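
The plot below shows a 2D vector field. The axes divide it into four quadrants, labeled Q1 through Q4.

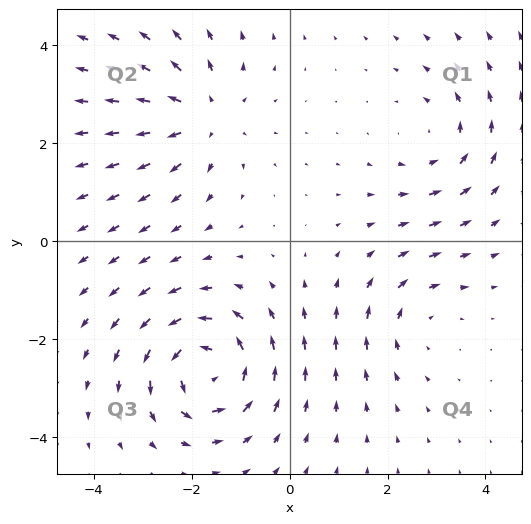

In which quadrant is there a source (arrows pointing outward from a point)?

The source sits at approximately (-1.8, 2.6), which lies in quadrant Q2. The divergence there is about +3, positive as expected for a source.

Q2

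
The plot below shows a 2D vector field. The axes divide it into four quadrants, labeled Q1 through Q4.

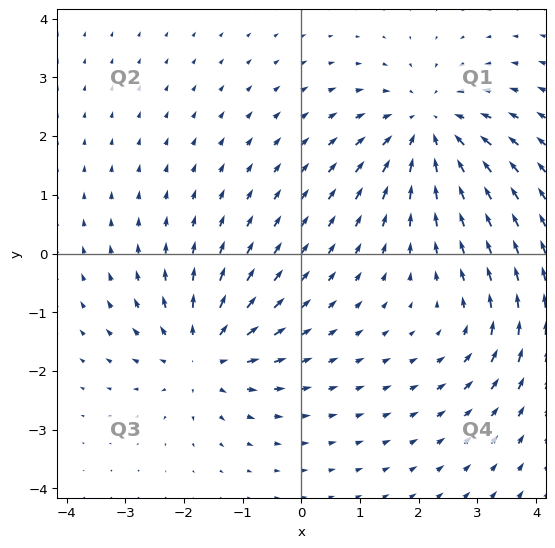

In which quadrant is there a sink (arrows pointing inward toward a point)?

Q1

The sink sits at approximately (2.2, 2.1), which lies in quadrant Q1. The divergence there is about -5, negative as expected for a sink.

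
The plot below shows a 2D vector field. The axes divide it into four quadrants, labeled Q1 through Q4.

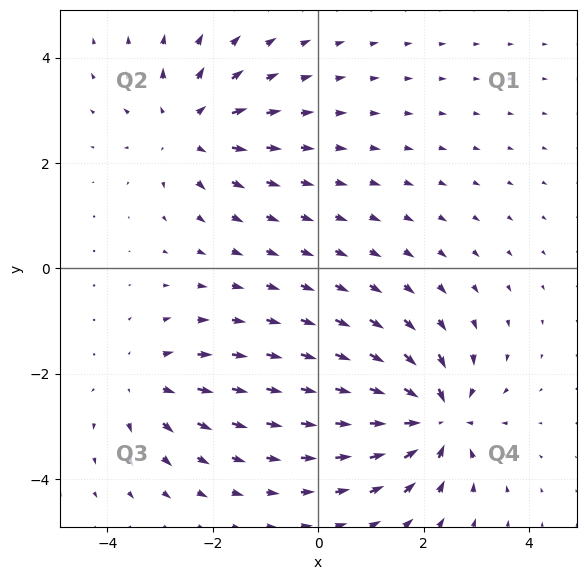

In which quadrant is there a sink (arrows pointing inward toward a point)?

The sink sits at approximately (2.2, -2.9), which lies in quadrant Q4. The divergence there is about -5, negative as expected for a sink.

Q4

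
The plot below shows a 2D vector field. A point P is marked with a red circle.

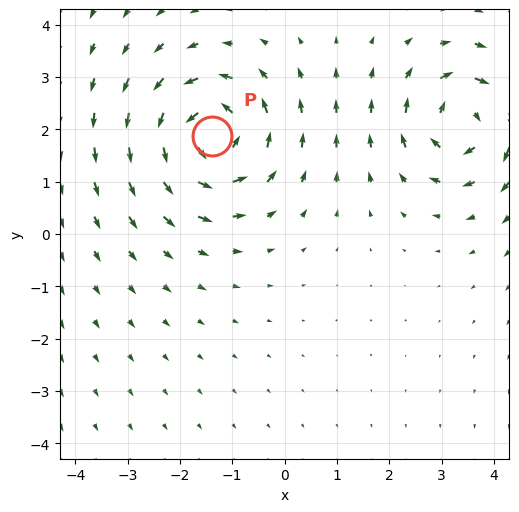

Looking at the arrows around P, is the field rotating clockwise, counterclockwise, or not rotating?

counterclockwise

Near P at (-1.4, 1.9) the arrows circulate counterclockwise. The curl (z-component) there is about +6; positive curl means counterclockwise rotation.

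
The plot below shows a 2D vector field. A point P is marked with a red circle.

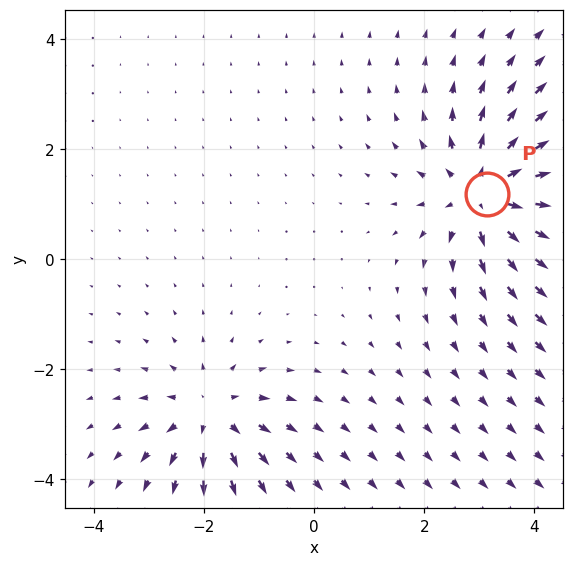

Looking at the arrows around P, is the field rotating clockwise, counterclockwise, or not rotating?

not rotating

Near P at (3.1, 1.2) the arrows show no circulation. The curl there is ≈0.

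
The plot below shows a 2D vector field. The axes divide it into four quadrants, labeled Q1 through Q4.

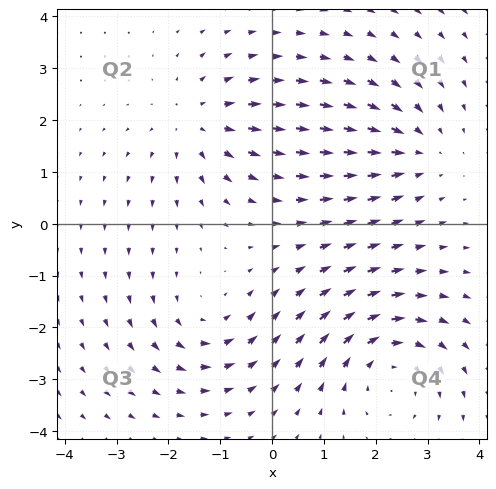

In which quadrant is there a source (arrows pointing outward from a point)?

Q2

The source sits at approximately (-1.4, 1.9), which lies in quadrant Q2. The divergence there is about +4, positive as expected for a source.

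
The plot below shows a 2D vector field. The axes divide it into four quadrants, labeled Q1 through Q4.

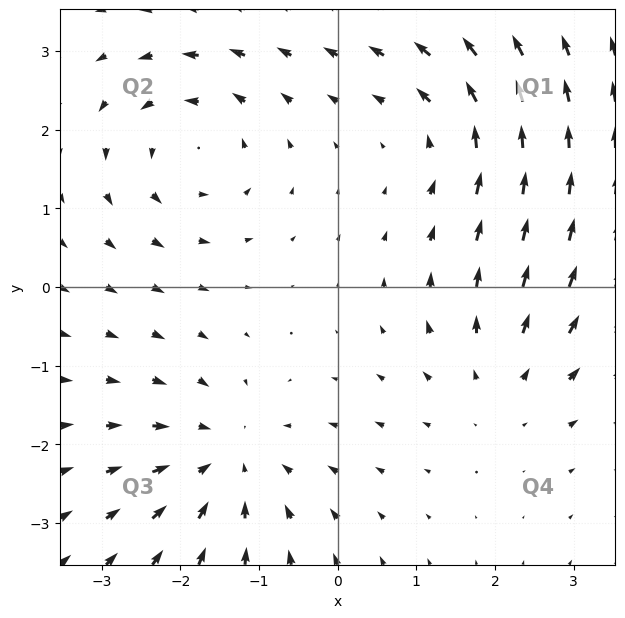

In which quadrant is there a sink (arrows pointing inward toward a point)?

The sink sits at approximately (-1.4, -2.2), which lies in quadrant Q3. The divergence there is about -4, negative as expected for a sink.

Q3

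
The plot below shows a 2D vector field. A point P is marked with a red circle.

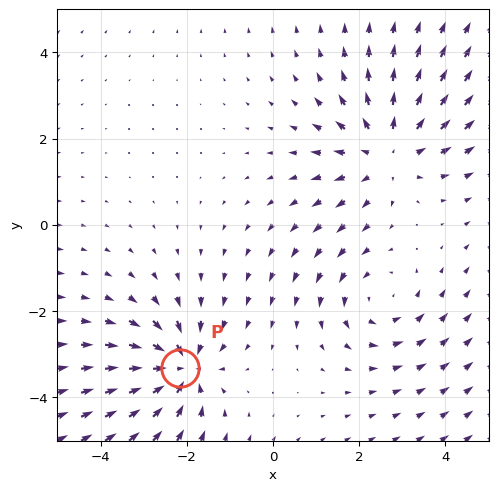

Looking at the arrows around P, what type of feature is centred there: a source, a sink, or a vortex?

At P (-2.1, -3.3) the arrows converge inward. Divergence about -5, curl ≈0 — negative divergence with near-zero curl is a sink.

sink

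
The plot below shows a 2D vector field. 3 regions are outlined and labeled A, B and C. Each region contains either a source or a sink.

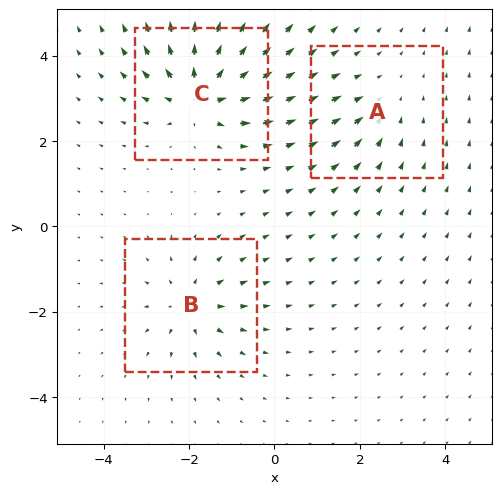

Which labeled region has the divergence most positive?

C

Divergence at each region's feature centre — A: about -2, B: about +4, C: about +6. Region C is most positive.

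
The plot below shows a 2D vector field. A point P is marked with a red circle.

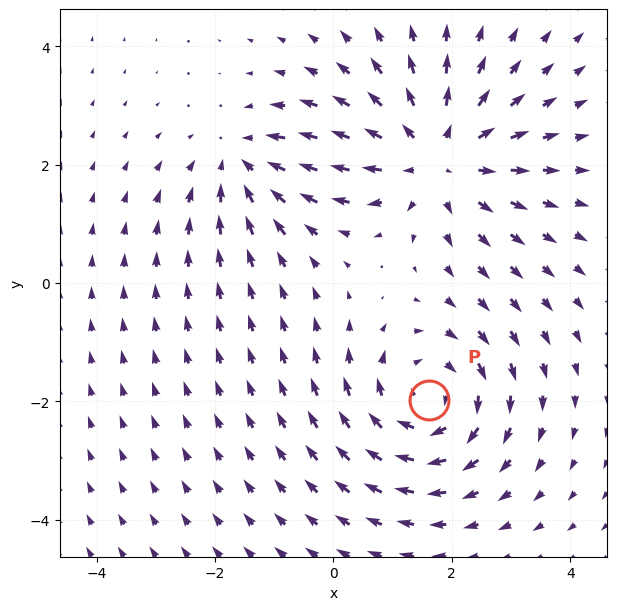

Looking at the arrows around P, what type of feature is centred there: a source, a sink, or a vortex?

vortex

At P (1.6, -2.0) the arrows circulate clockwise. Divergence ≈0, curl about -4 — near-zero divergence with nonzero curl is a vortex.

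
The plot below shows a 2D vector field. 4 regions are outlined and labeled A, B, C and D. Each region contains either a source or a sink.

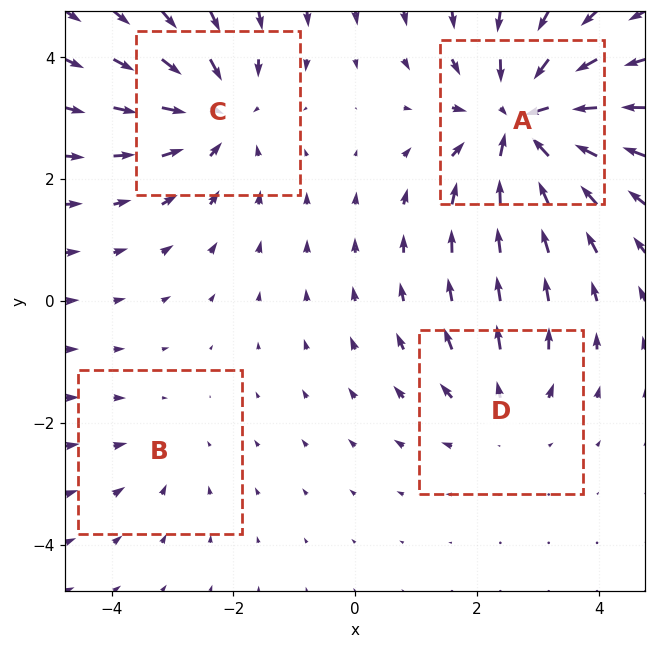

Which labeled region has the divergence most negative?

A

Divergence at each region's feature centre — A: about -7, B: about -2, C: about -5, D: about +3. Region A is most negative.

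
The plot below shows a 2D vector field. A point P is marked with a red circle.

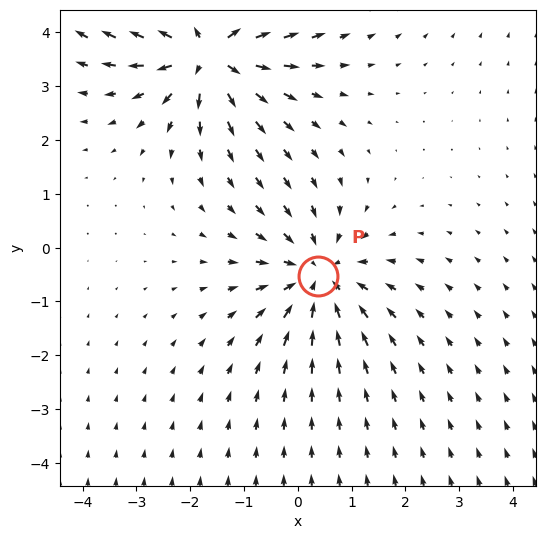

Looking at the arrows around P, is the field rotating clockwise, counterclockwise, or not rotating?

Near P at (0.4, -0.5) the arrows show no circulation. The curl there is ≈0.

not rotating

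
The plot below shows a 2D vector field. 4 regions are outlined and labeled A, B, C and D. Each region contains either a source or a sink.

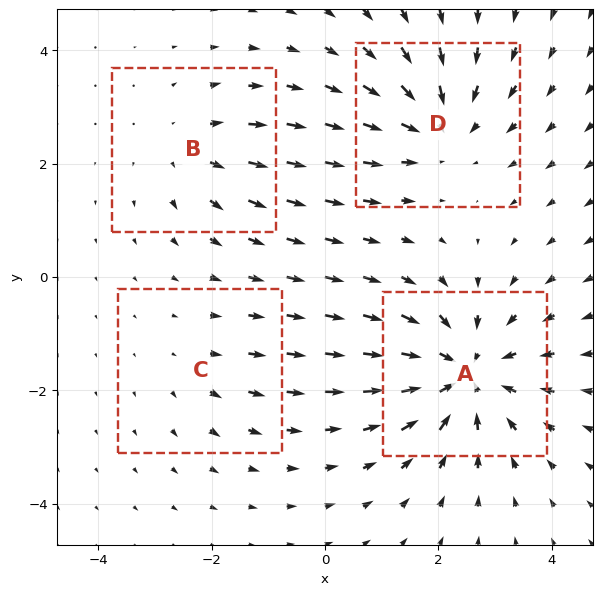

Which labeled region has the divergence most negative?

A

Divergence at each region's feature centre — A: about -6, B: about +3, C: about +2, D: about -5. Region A is most negative.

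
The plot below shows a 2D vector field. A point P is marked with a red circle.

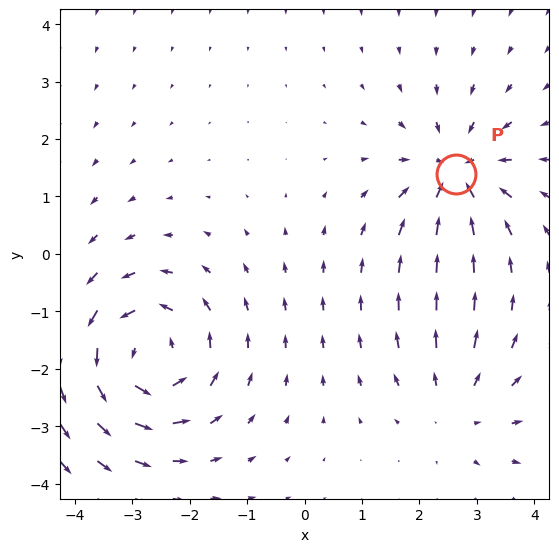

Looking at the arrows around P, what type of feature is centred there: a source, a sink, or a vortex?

At P (2.6, 1.4) the arrows converge inward. Divergence about -4, curl ≈0 — negative divergence with near-zero curl is a sink.

sink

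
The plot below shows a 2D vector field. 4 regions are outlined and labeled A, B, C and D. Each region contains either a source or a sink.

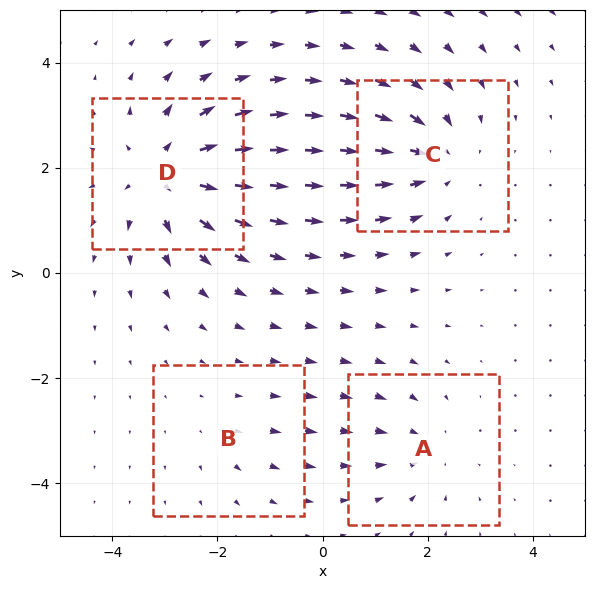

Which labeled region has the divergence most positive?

D

Divergence at each region's feature centre — A: about -3, B: about +2, C: about -4, D: about +6. Region D is most positive.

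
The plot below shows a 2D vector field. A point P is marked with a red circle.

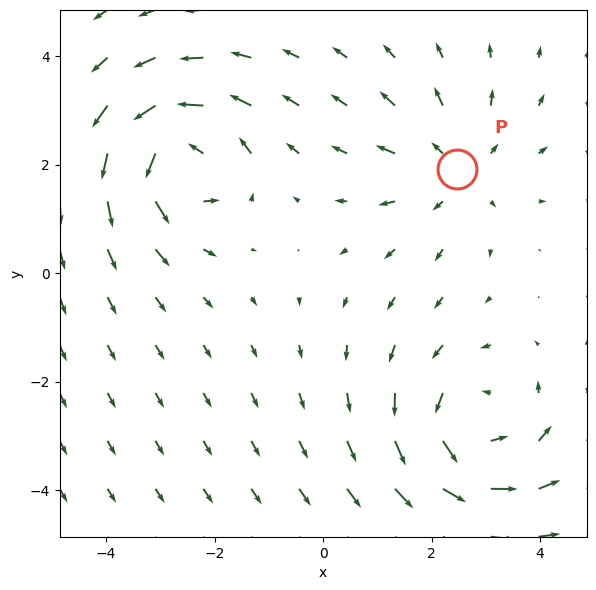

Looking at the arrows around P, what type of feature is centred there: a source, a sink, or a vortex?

source

At P (2.5, 1.9) the arrows spread outward. Divergence about +3, curl ≈0 — positive divergence with near-zero curl is a source.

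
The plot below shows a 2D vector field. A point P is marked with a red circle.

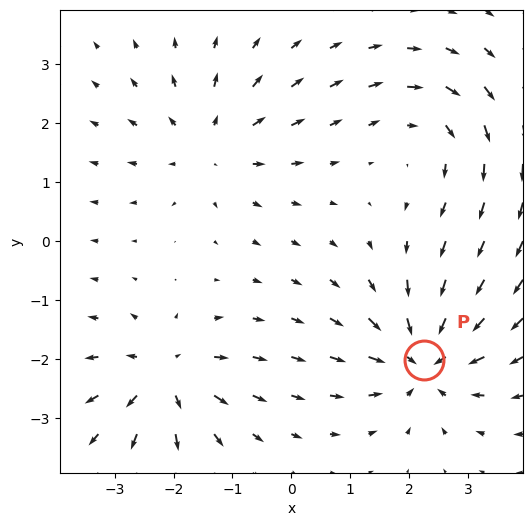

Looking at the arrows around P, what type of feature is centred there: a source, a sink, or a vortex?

At P (2.2, -2.0) the arrows converge inward. Divergence about -5, curl ≈0 — negative divergence with near-zero curl is a sink.

sink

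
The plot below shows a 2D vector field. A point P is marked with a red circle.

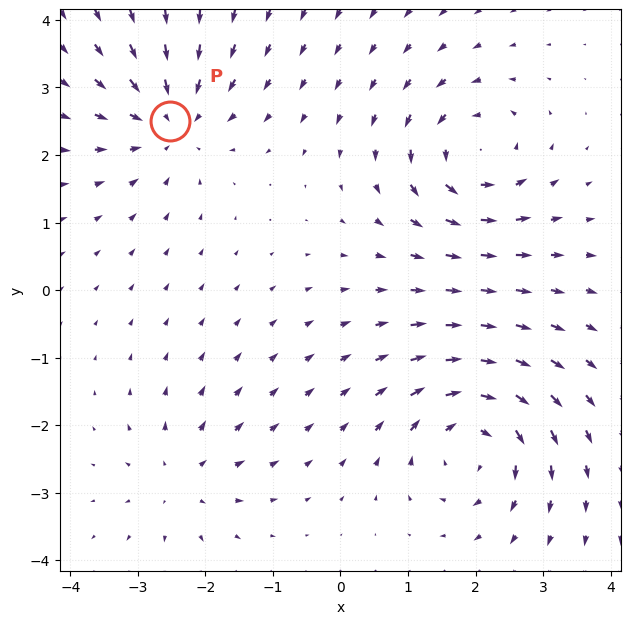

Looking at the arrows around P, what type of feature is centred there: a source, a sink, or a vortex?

sink

At P (-2.5, 2.5) the arrows converge inward. Divergence about -5, curl ≈0 — negative divergence with near-zero curl is a sink.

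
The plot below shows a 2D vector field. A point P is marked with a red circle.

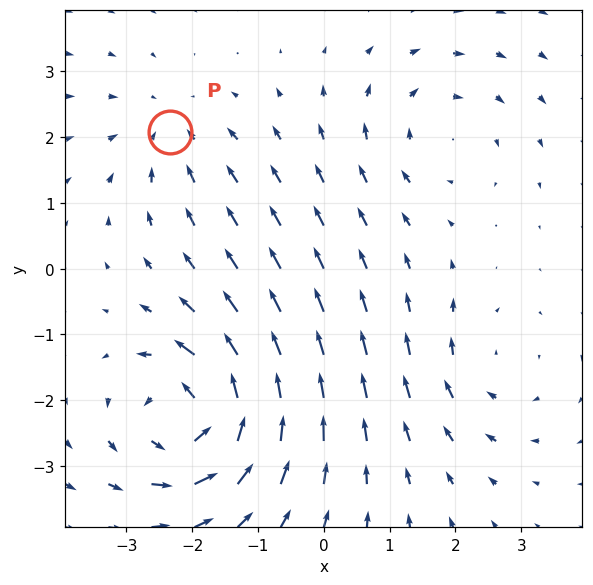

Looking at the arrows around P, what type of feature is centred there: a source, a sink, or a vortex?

sink

At P (-2.3, 2.1) the arrows converge inward. Divergence about -3, curl ≈0 — negative divergence with near-zero curl is a sink.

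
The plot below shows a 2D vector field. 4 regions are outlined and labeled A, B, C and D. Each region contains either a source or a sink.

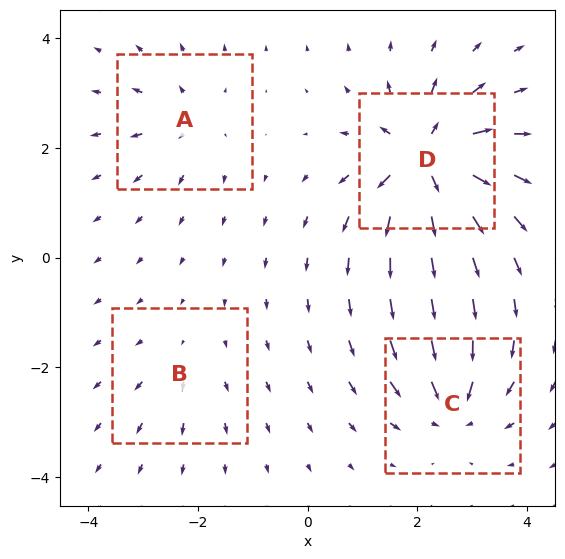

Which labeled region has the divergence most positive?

Divergence at each region's feature centre — A: about +4, B: about +2, C: about -6, D: about +9. Region D is most positive.

D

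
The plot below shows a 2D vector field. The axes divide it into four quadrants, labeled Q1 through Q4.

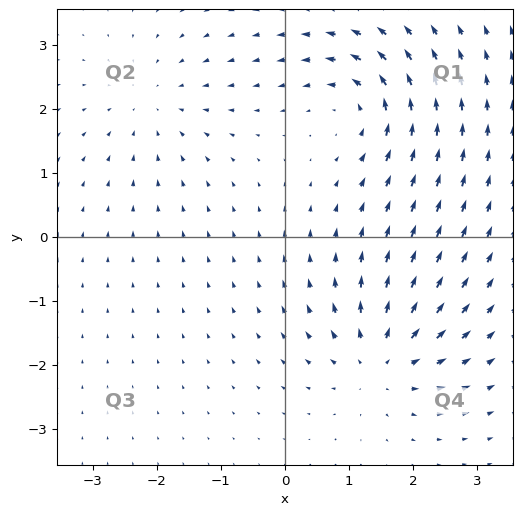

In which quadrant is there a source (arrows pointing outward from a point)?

The source sits at approximately (1.5, -1.9), which lies in quadrant Q4. The divergence there is about +5, positive as expected for a source.

Q4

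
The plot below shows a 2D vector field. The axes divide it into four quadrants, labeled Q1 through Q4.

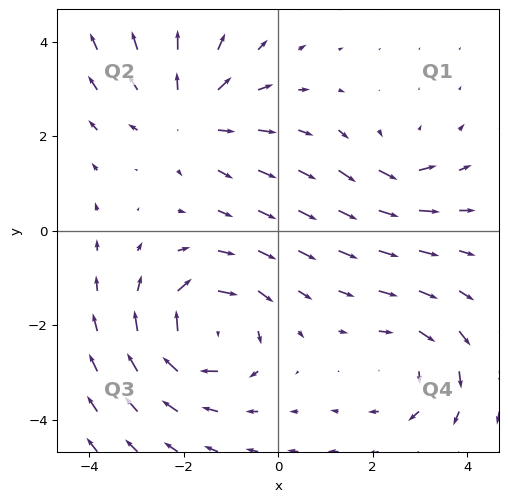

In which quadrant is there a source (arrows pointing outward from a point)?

Q2

The source sits at approximately (-1.9, 2.4), which lies in quadrant Q2. The divergence there is about +3, positive as expected for a source.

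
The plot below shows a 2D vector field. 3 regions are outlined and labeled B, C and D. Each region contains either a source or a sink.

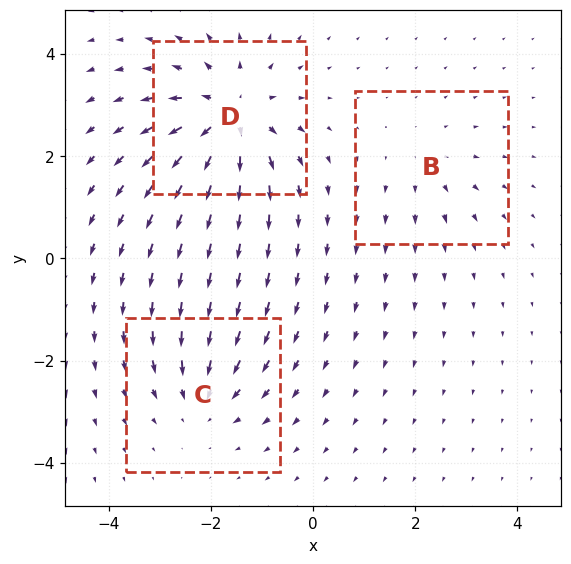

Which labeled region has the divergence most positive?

Divergence at each region's feature centre — B: about +2, C: about -3, D: about +5. Region D is most positive.

D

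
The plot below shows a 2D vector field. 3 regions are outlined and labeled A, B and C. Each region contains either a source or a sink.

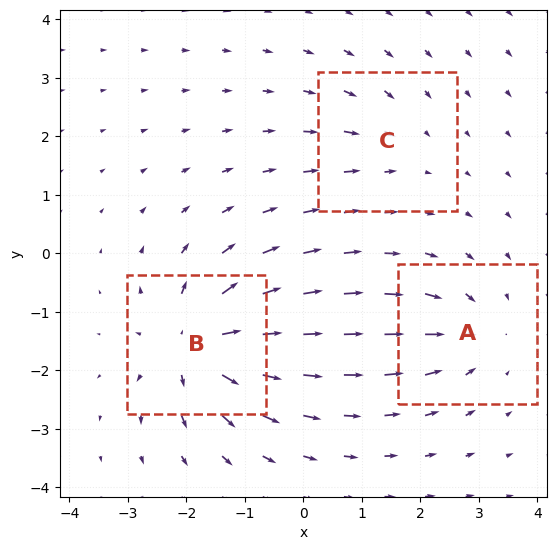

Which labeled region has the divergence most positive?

Divergence at each region's feature centre — A: about -4, B: about +7, C: about -2. Region B is most positive.

B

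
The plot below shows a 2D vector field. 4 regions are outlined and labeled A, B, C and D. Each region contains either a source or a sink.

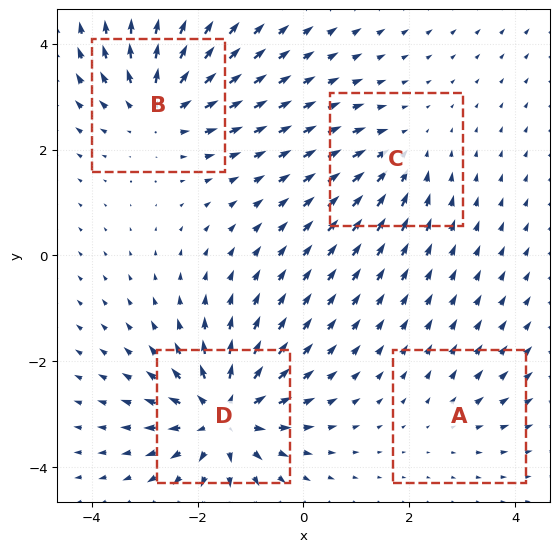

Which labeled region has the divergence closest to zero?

Divergence at each region's feature centre — A: about +2, B: about +5, C: about -3, D: about +7. Region A is closest to zero.

A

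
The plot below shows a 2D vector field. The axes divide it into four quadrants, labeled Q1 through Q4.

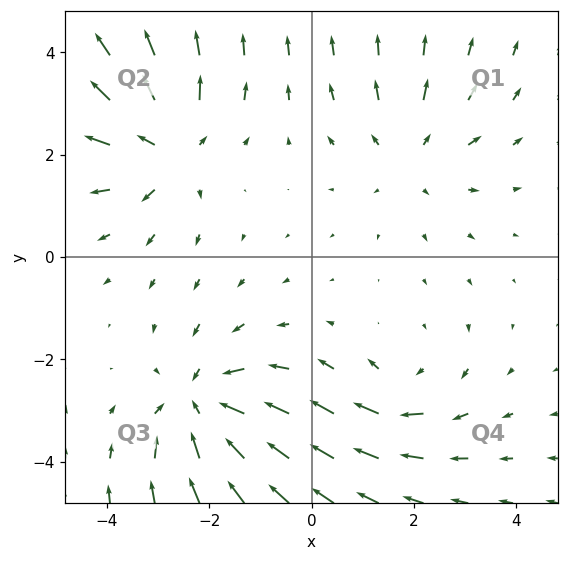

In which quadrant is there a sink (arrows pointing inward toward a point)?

Q3

The sink sits at approximately (-2.1, -2.9), which lies in quadrant Q3. The divergence there is about -4, negative as expected for a sink.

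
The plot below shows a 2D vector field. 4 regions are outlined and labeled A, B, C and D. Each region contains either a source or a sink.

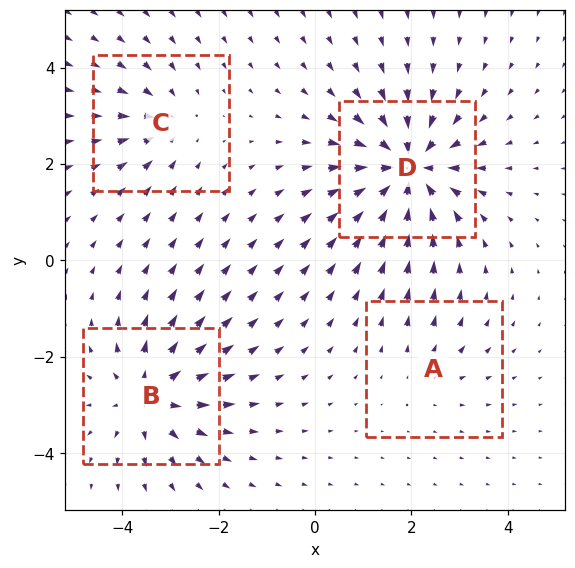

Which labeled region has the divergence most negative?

D

Divergence at each region's feature centre — A: about +2, B: about +5, C: about -3, D: about -8. Region D is most negative.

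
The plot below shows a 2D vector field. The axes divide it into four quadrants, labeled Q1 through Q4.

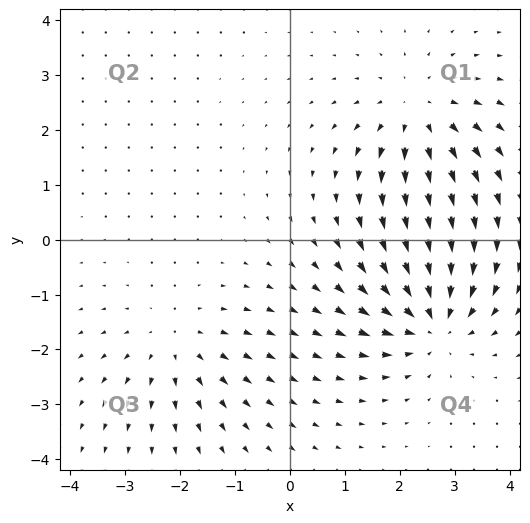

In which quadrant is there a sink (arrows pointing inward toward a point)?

The sink sits at approximately (2.6, -1.5), which lies in quadrant Q4. The divergence there is about -5, negative as expected for a sink.

Q4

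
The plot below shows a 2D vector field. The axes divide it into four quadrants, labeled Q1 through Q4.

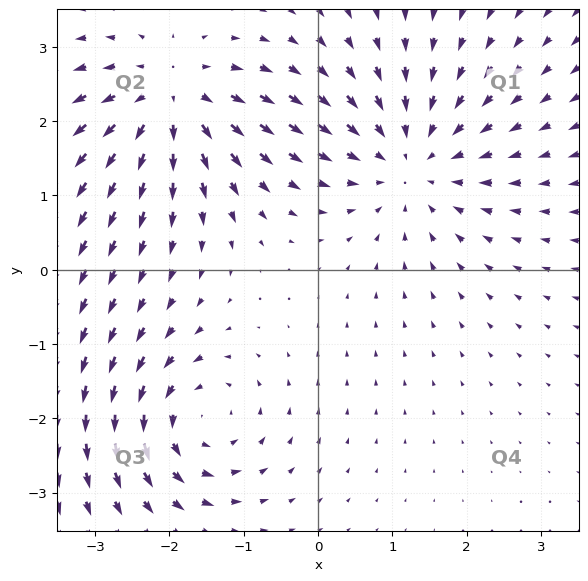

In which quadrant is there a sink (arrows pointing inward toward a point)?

Q1

The sink sits at approximately (1.2, 1.5), which lies in quadrant Q1. The divergence there is about -4, negative as expected for a sink.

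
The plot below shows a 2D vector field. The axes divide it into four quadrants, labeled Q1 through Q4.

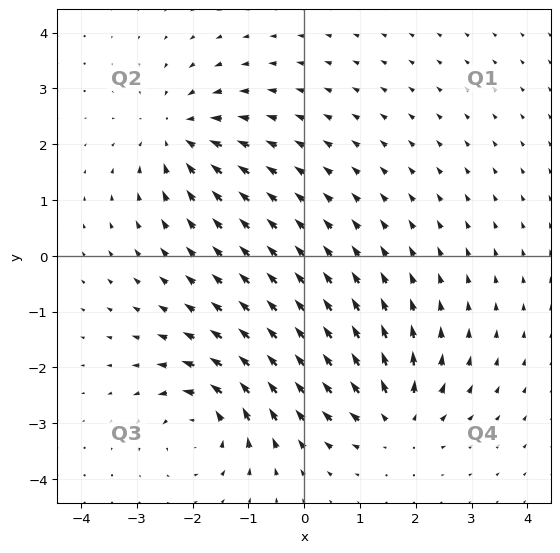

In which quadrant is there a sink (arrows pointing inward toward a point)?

The sink sits at approximately (-2.2, 2.2), which lies in quadrant Q2. The divergence there is about -5, negative as expected for a sink.

Q2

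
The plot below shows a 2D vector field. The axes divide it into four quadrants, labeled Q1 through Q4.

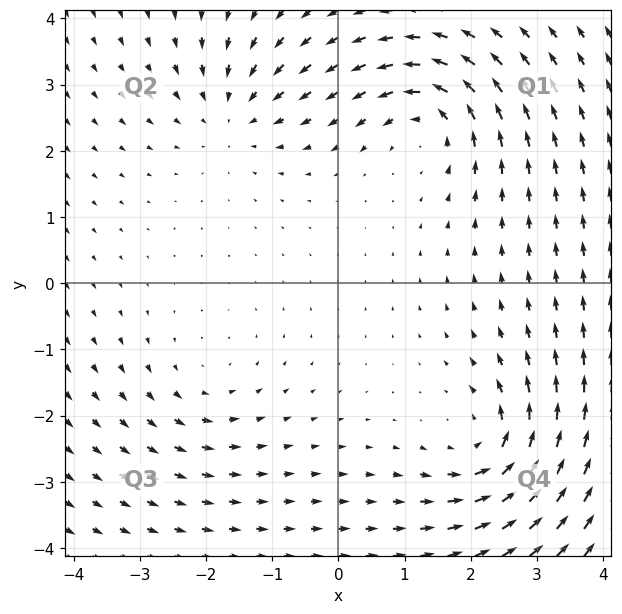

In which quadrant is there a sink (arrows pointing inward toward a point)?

The sink sits at approximately (-1.6, 2.6), which lies in quadrant Q2. The divergence there is about -3, negative as expected for a sink.

Q2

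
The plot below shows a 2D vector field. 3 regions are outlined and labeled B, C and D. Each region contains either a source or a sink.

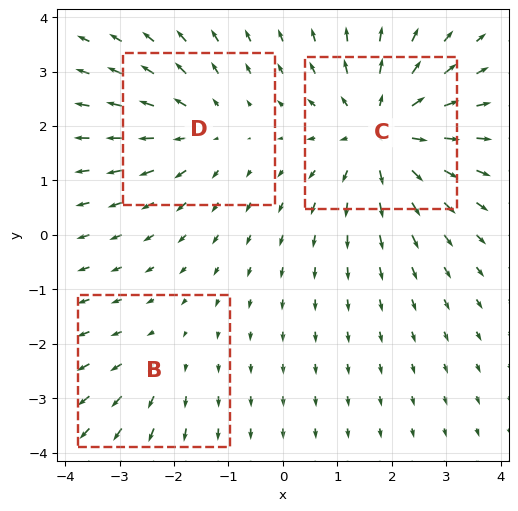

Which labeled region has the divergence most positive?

Divergence at each region's feature centre — B: about +2, C: about +4, D: about +3. Region C is most positive.

C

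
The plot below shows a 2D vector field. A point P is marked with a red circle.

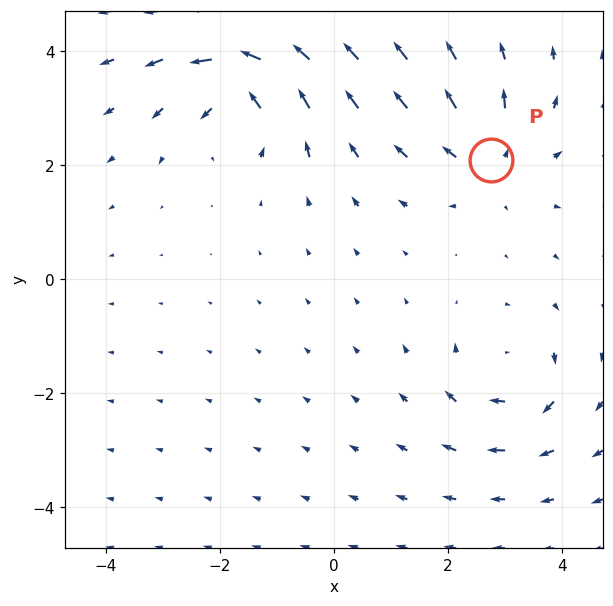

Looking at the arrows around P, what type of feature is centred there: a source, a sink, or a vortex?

source

At P (2.7, 2.1) the arrows spread outward. Divergence about +3, curl ≈0 — positive divergence with near-zero curl is a source.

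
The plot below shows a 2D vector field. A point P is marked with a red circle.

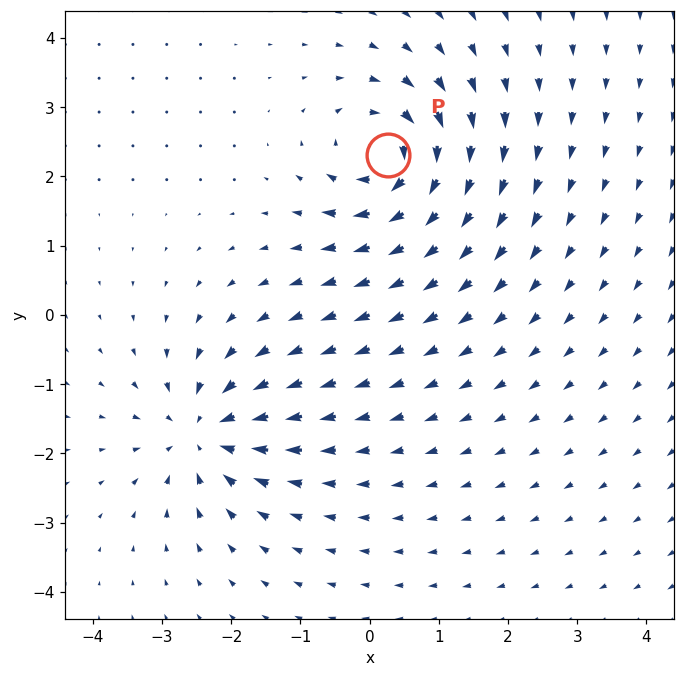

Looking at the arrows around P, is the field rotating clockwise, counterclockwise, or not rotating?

Near P at (0.3, 2.3) the arrows circulate clockwise. The curl (z-component) there is about -7; negative curl means clockwise rotation.

clockwise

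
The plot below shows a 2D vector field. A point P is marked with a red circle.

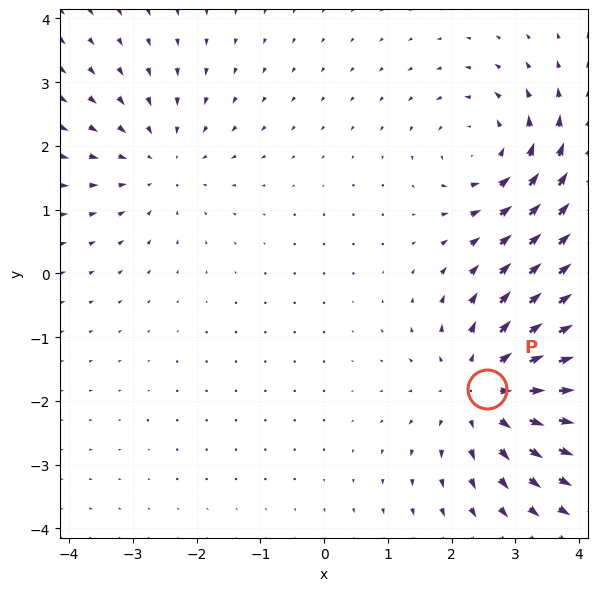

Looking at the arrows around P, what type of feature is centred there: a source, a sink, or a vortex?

At P (2.6, -1.8) the arrows spread outward. Divergence about +5, curl ≈0 — positive divergence with near-zero curl is a source.

source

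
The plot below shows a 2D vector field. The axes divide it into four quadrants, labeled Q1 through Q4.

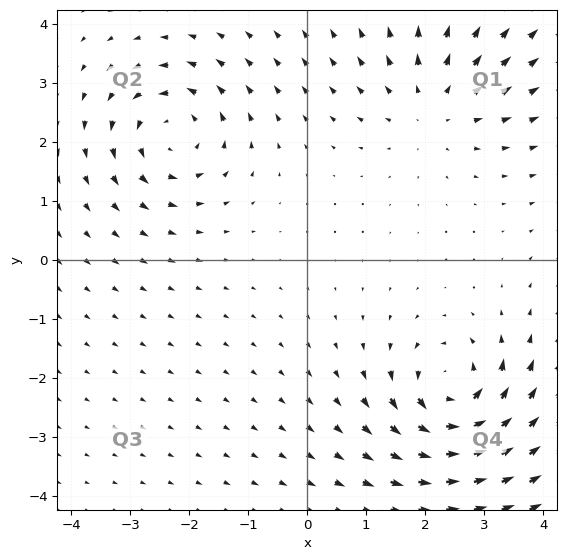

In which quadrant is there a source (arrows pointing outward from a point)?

Q1

The source sits at approximately (2.2, 2.6), which lies in quadrant Q1. The divergence there is about +3, positive as expected for a source.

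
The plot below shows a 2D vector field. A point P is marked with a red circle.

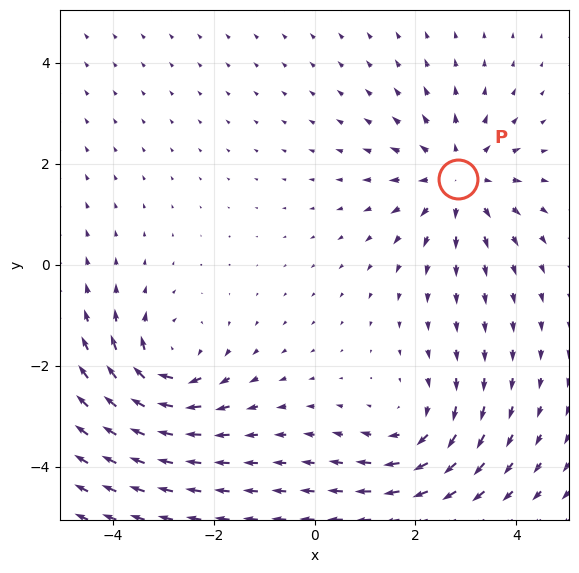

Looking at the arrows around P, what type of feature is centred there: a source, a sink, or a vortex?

source

At P (2.9, 1.7) the arrows spread outward. Divergence about +4, curl ≈0 — positive divergence with near-zero curl is a source.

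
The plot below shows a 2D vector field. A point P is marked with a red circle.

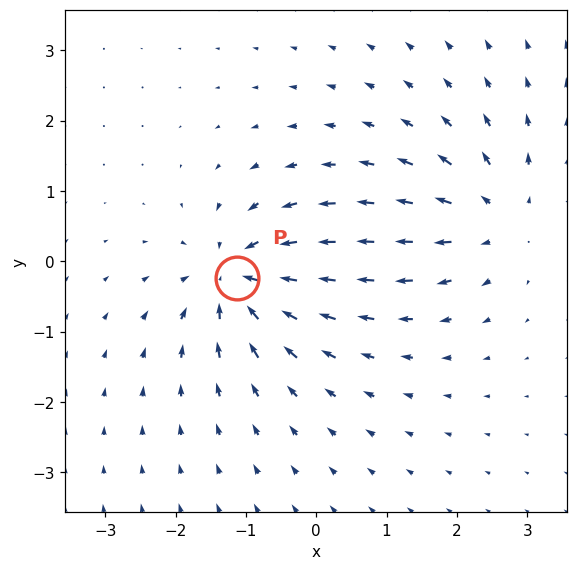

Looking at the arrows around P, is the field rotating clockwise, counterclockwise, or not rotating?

not rotating

Near P at (-1.1, -0.2) the arrows show no circulation. The curl there is ≈0.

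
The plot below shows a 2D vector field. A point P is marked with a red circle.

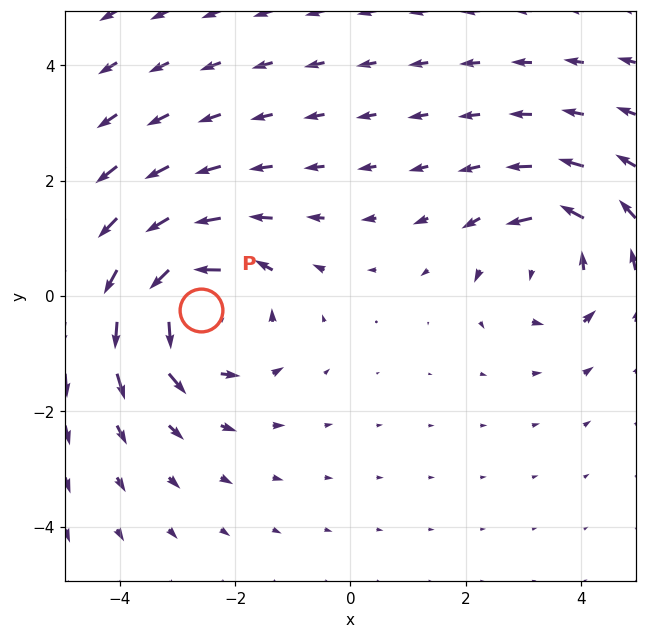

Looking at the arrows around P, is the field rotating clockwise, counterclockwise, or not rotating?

counterclockwise

Near P at (-2.6, -0.2) the arrows circulate counterclockwise. The curl (z-component) there is about +4; positive curl means counterclockwise rotation.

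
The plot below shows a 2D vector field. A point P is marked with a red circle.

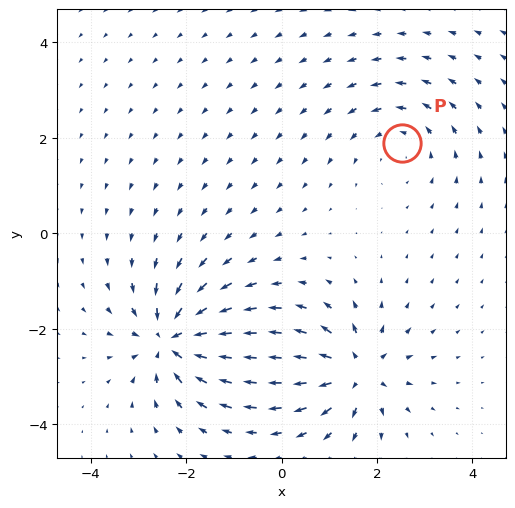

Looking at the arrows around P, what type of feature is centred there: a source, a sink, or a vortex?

At P (2.5, 1.9) the arrows circulate counterclockwise. Divergence ≈0, curl about +3 — near-zero divergence with nonzero curl is a vortex.

vortex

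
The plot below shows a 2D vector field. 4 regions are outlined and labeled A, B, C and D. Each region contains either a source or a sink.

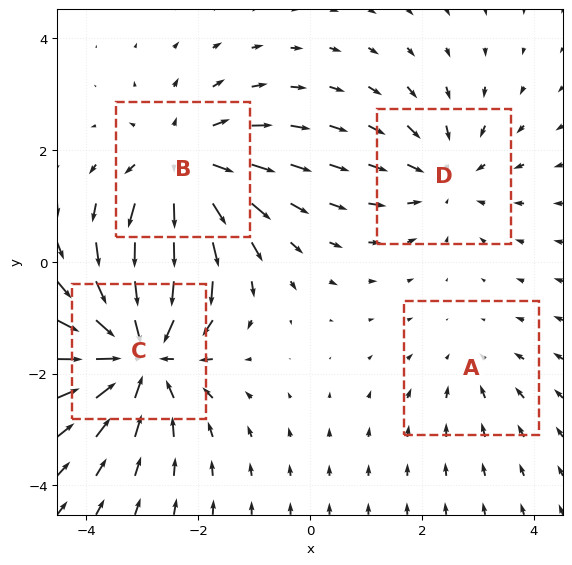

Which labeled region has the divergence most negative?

Divergence at each region's feature centre — A: about -2, B: about +5, C: about -6, D: about -3. Region C is most negative.

C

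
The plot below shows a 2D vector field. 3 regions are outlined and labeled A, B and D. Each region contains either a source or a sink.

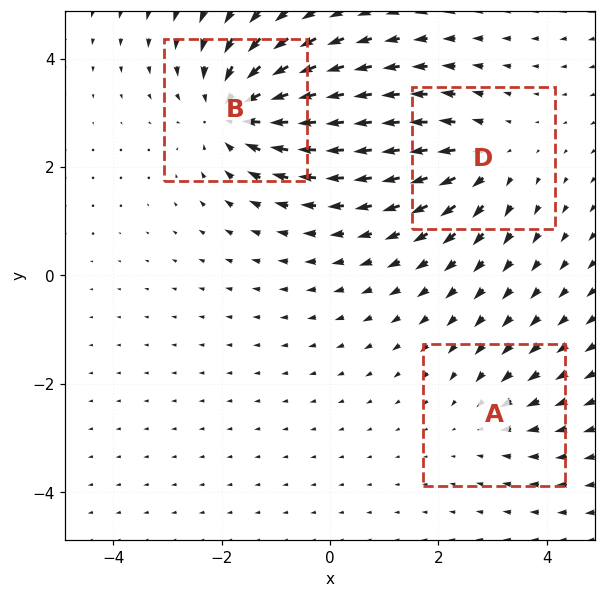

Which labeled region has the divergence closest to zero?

A

Divergence at each region's feature centre — A: about -2, B: about -4, D: about +3. Region A is closest to zero.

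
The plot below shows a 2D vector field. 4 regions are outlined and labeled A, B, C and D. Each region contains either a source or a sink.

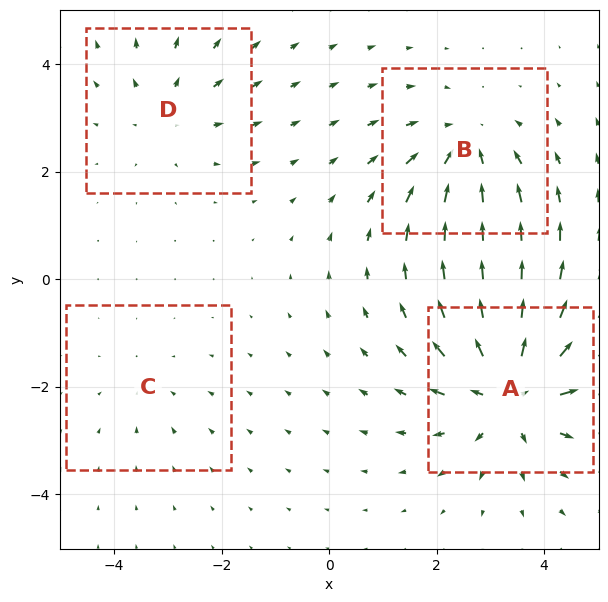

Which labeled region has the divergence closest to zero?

Divergence at each region's feature centre — A: about +7, B: about -4, C: about -2, D: about +3. Region C is closest to zero.

C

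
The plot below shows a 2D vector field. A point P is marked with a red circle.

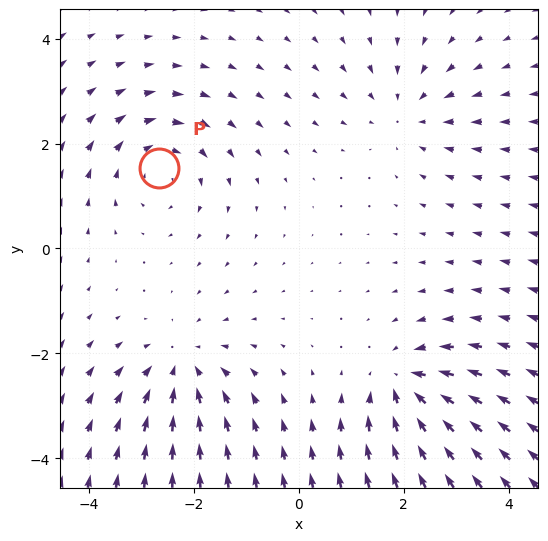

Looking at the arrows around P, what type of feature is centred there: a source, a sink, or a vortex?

At P (-2.7, 1.5) the arrows circulate clockwise. Divergence ≈0, curl about -4 — near-zero divergence with nonzero curl is a vortex.

vortex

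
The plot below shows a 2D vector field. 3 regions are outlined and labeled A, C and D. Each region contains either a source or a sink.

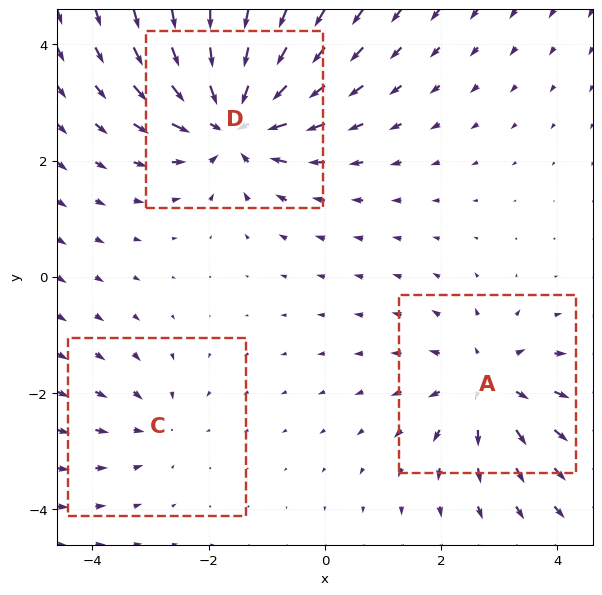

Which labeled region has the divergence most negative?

Divergence at each region's feature centre — A: about +4, C: about -2, D: about -6. Region D is most negative.

D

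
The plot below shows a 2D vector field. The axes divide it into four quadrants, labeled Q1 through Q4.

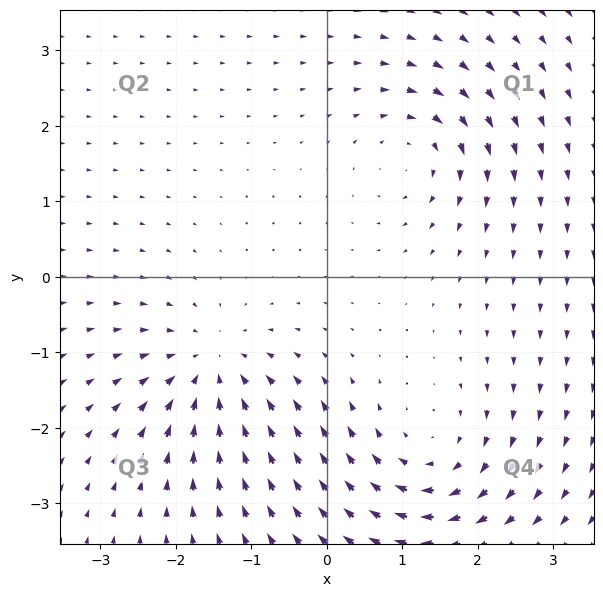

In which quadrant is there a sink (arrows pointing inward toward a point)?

Q3

The sink sits at approximately (-1.5, -1.2), which lies in quadrant Q3. The divergence there is about -4, negative as expected for a sink.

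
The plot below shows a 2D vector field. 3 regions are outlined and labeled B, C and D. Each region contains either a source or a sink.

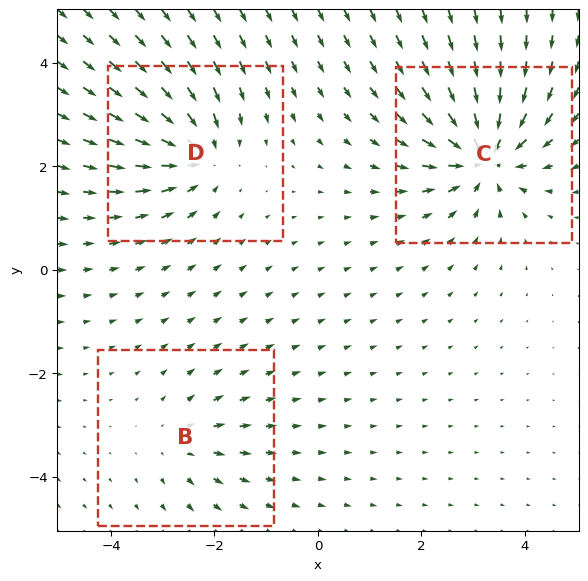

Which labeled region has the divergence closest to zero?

Divergence at each region's feature centre — B: about +2, C: about -6, D: about -4. Region B is closest to zero.

B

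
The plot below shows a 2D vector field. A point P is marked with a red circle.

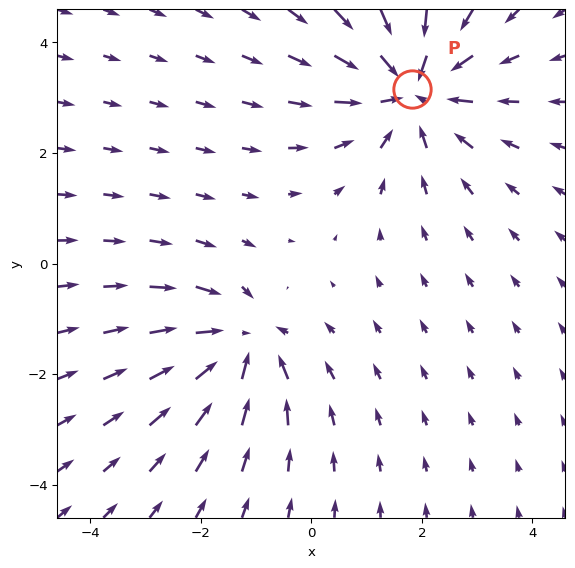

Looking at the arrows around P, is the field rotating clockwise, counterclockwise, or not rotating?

Near P at (1.8, 3.2) the arrows show no circulation. The curl there is ≈0.

not rotating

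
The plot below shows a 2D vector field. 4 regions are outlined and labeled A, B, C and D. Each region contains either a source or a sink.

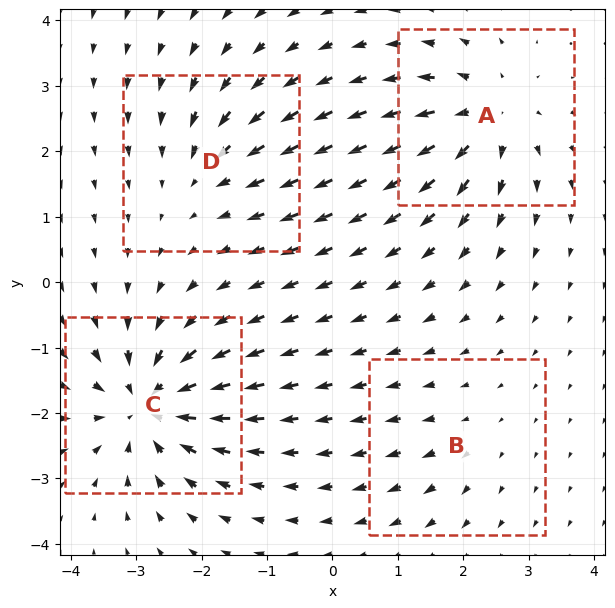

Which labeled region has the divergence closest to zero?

Divergence at each region's feature centre — A: about +5, B: about +2, C: about -7, D: about -3. Region B is closest to zero.

B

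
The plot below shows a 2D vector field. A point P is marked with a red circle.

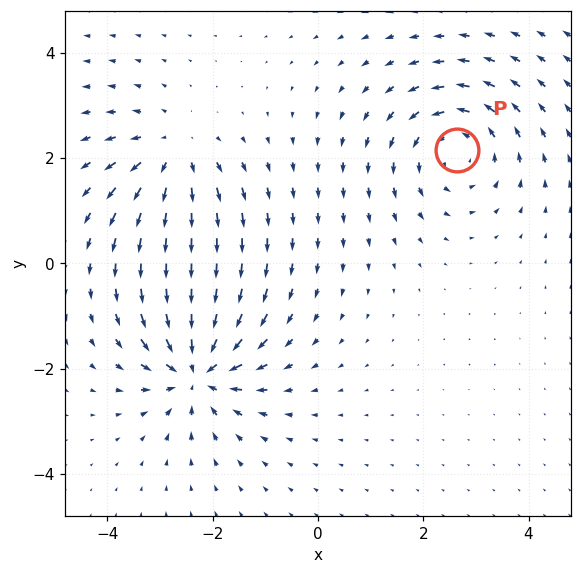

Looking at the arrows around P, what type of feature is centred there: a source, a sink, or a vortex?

vortex

At P (2.6, 2.2) the arrows circulate counterclockwise. Divergence ≈0, curl about +3 — near-zero divergence with nonzero curl is a vortex.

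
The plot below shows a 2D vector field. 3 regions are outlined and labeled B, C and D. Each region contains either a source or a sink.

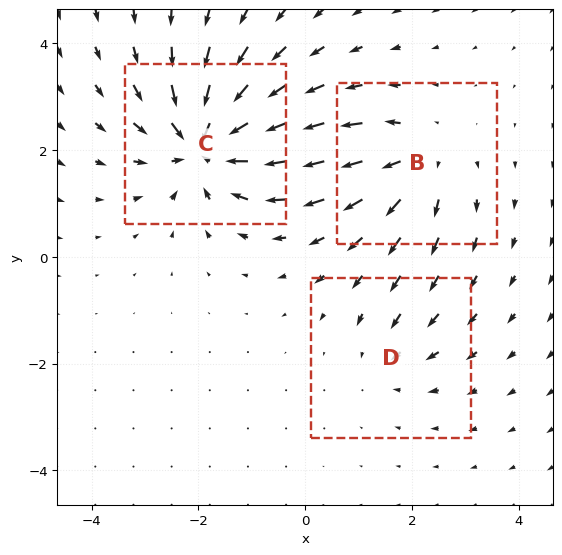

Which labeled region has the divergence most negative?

C

Divergence at each region's feature centre — B: about +3, C: about -6, D: about -2. Region C is most negative.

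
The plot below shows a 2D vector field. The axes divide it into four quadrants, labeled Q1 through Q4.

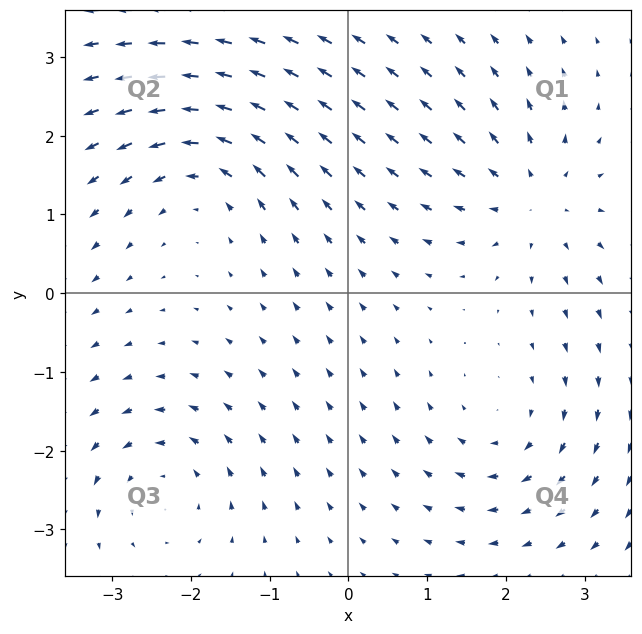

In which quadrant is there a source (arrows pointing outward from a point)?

The source sits at approximately (2.3, 1.2), which lies in quadrant Q1. The divergence there is about +5, positive as expected for a source.

Q1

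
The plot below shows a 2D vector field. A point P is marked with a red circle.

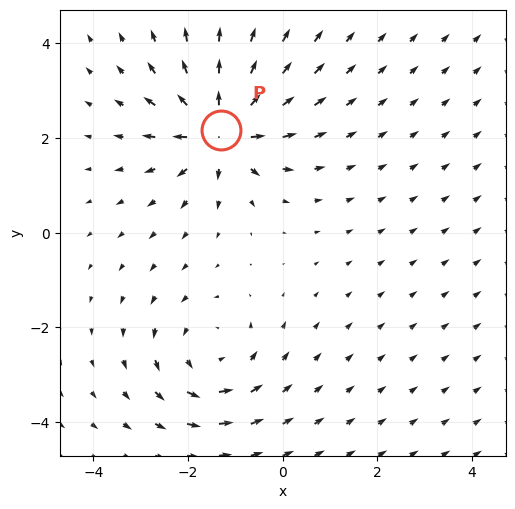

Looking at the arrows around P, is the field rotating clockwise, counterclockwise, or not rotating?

Near P at (-1.3, 2.2) the arrows show no circulation. The curl there is ≈0.

not rotating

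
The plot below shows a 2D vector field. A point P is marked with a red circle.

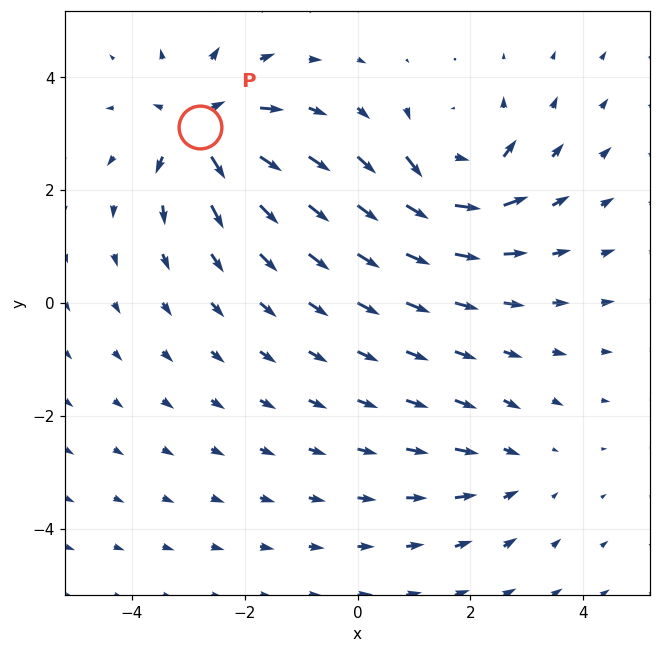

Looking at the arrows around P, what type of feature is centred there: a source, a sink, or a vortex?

At P (-2.8, 3.1) the arrows spread outward. Divergence about +6, curl ≈0 — positive divergence with near-zero curl is a source.

source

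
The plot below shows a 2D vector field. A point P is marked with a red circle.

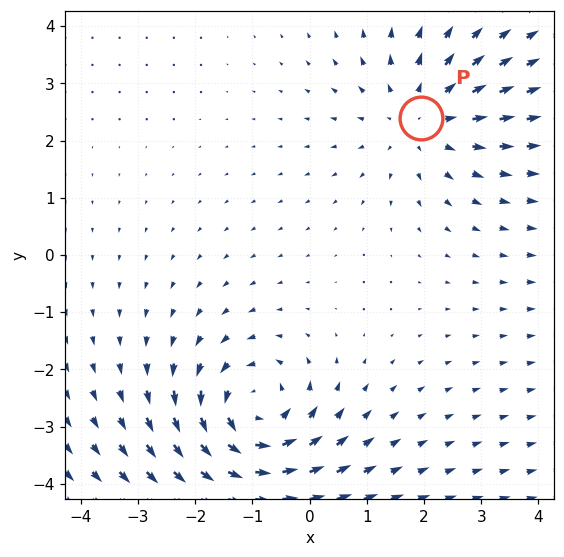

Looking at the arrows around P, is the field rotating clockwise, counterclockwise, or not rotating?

Near P at (2.0, 2.4) the arrows show no circulation. The curl there is ≈0.

not rotating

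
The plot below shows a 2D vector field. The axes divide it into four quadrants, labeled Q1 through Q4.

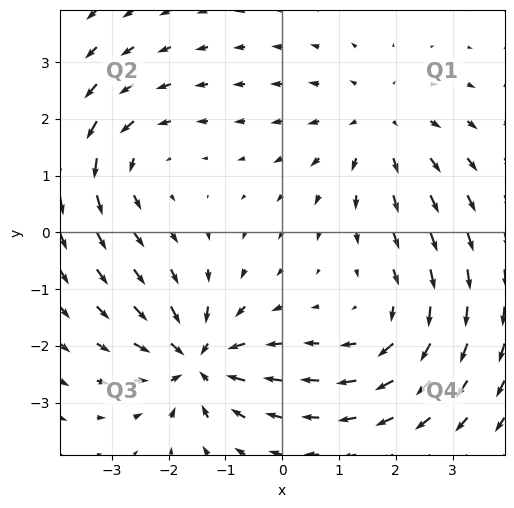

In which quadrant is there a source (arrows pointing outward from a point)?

The source sits at approximately (1.7, 1.9), which lies in quadrant Q1. The divergence there is about +3, positive as expected for a source.

Q1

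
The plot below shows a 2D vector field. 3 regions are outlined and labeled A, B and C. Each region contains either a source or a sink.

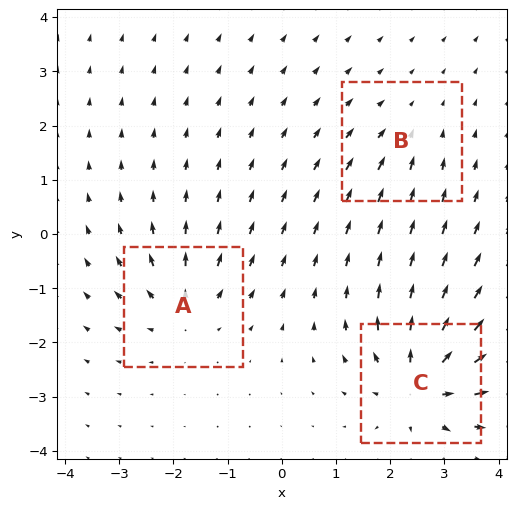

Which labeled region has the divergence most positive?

Divergence at each region's feature centre — A: about +4, B: about -2, C: about +6. Region C is most positive.

C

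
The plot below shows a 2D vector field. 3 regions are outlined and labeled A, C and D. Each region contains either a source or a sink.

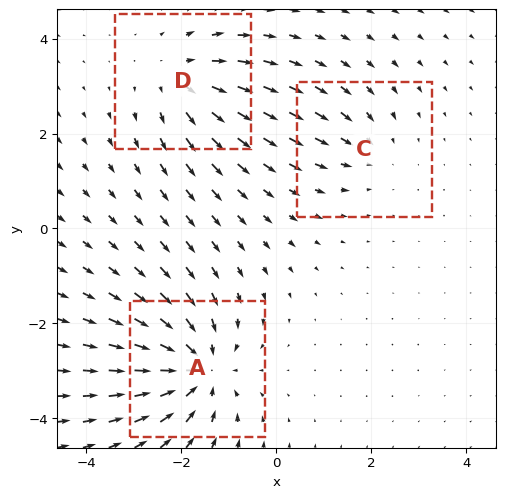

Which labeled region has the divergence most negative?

A

Divergence at each region's feature centre — A: about -5, C: about -2, D: about +3. Region A is most negative.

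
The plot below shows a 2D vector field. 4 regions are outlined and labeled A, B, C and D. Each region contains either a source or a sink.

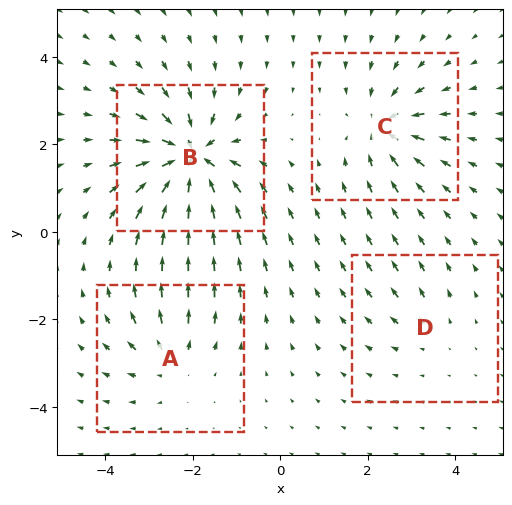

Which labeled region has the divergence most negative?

Divergence at each region's feature centre — A: about +4, B: about -9, C: about -6, D: about +2. Region B is most negative.

B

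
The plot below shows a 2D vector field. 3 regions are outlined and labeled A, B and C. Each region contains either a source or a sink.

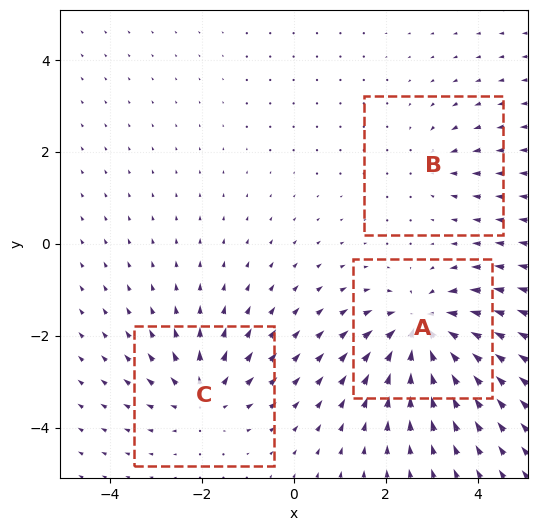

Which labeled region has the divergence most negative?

A

Divergence at each region's feature centre — A: about -5, B: about -2, C: about +3. Region A is most negative.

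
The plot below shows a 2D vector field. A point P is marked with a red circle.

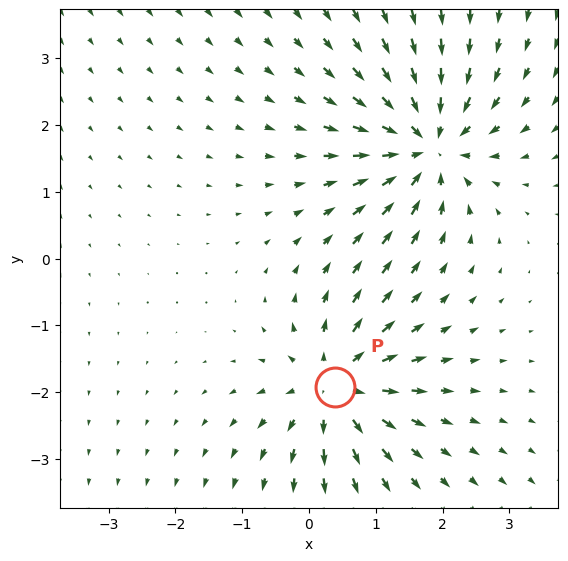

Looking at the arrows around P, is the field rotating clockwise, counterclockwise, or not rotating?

Near P at (0.4, -1.9) the arrows show no circulation. The curl there is ≈0.

not rotating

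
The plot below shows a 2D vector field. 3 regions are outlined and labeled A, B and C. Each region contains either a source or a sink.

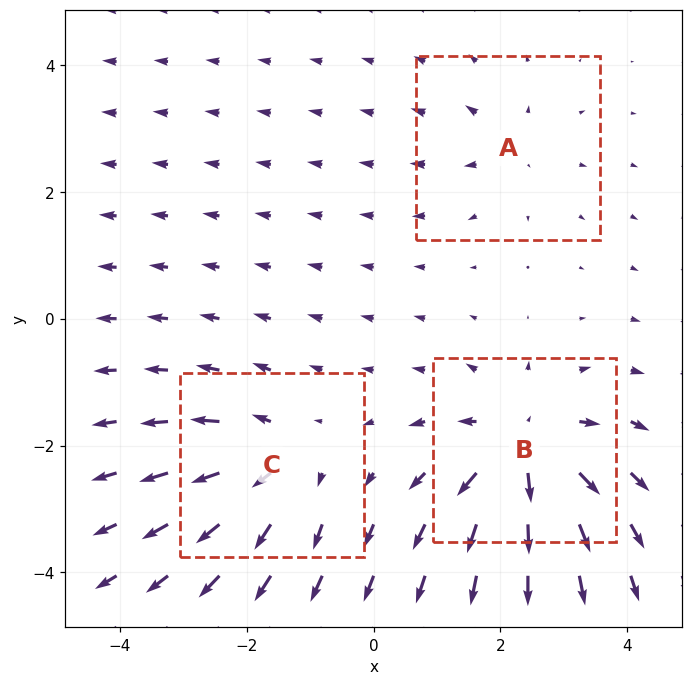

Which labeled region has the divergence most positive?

B

Divergence at each region's feature centre — A: about +2, B: about +6, C: about +4. Region B is most positive.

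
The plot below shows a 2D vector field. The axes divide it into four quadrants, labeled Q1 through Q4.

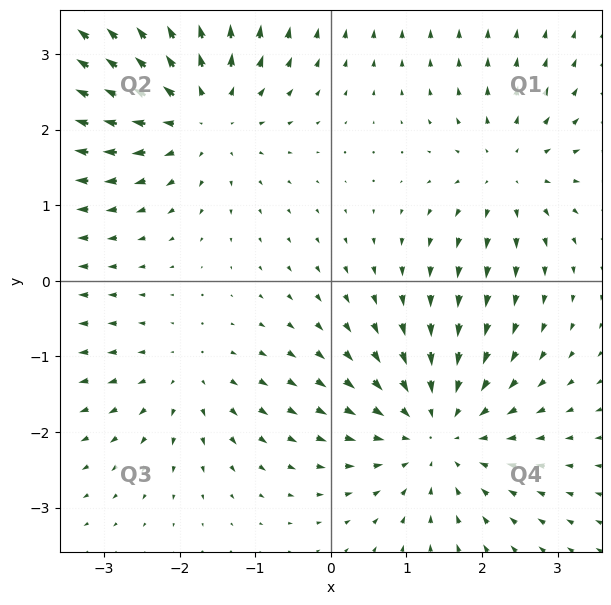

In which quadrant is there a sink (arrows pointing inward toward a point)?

The sink sits at approximately (1.4, -2.0), which lies in quadrant Q4. The divergence there is about -4, negative as expected for a sink.

Q4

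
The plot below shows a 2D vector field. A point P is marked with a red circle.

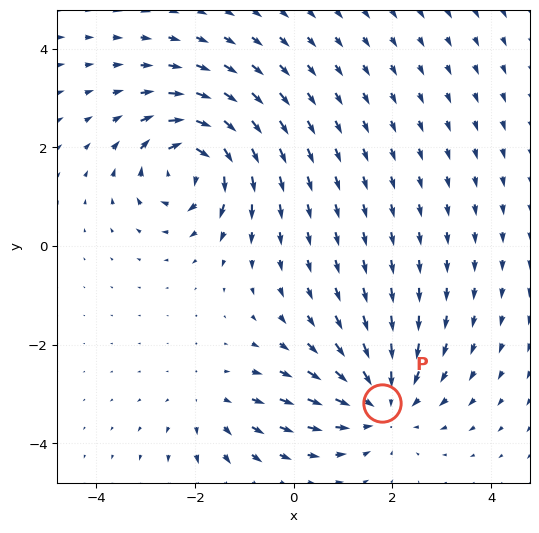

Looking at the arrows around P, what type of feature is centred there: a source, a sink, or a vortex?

sink

At P (1.8, -3.2) the arrows converge inward. Divergence about -4, curl ≈0 — negative divergence with near-zero curl is a sink.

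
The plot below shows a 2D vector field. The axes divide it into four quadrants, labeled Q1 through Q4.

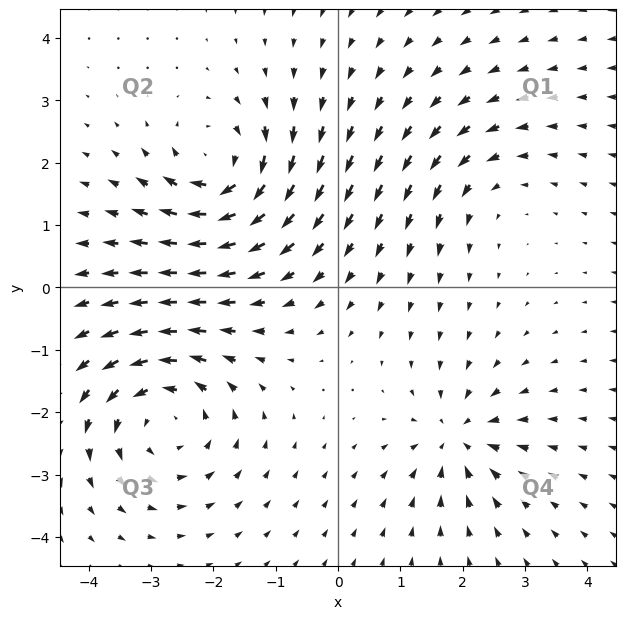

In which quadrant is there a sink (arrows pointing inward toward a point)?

The sink sits at approximately (1.9, -2.4), which lies in quadrant Q4. The divergence there is about -4, negative as expected for a sink.

Q4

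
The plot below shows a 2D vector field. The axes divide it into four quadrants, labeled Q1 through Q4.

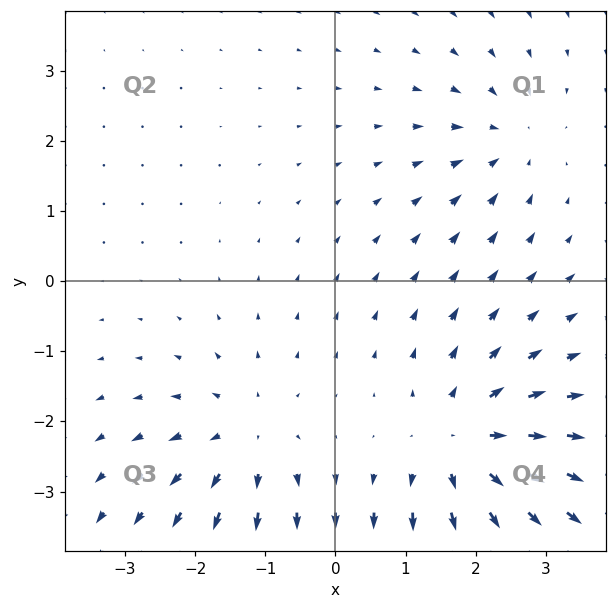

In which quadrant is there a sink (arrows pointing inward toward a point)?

The sink sits at approximately (2.5, 2.0), which lies in quadrant Q1. The divergence there is about -3, negative as expected for a sink.

Q1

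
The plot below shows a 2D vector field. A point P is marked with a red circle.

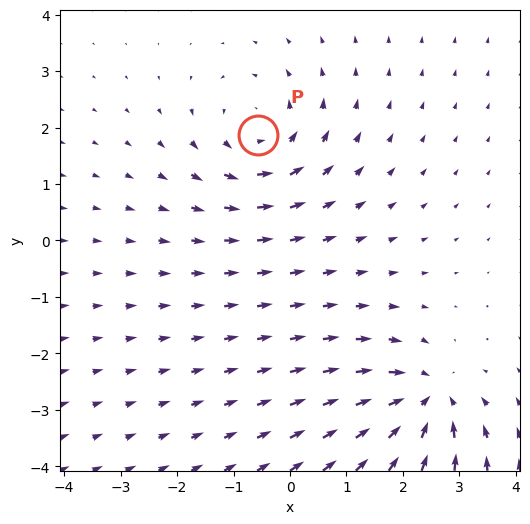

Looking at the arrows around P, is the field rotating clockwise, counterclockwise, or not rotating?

Near P at (-0.6, 1.9) the arrows circulate counterclockwise. The curl (z-component) there is about +4; positive curl means counterclockwise rotation.

counterclockwise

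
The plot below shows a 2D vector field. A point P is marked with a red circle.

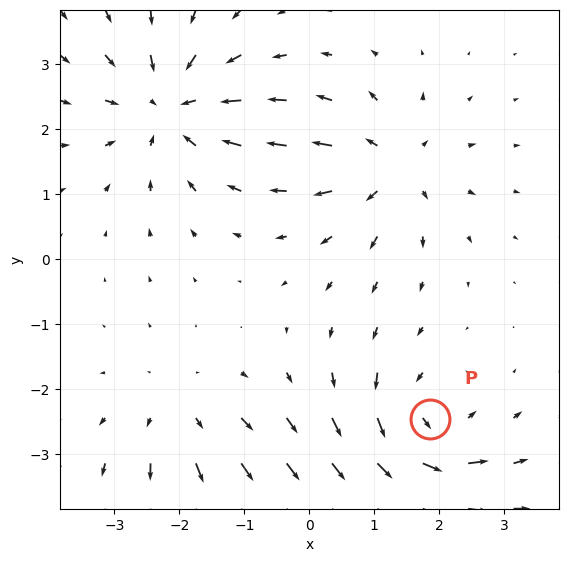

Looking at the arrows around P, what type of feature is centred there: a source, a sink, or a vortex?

At P (1.9, -2.5) the arrows circulate counterclockwise. Divergence ≈0, curl about +4 — near-zero divergence with nonzero curl is a vortex.

vortex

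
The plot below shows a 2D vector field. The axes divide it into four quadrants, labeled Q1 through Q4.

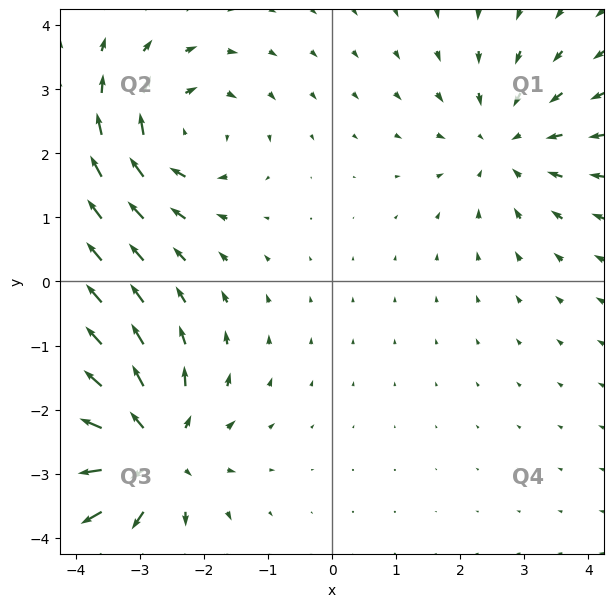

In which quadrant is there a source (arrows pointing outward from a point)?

The source sits at approximately (-2.9, -2.6), which lies in quadrant Q3. The divergence there is about +5, positive as expected for a source.

Q3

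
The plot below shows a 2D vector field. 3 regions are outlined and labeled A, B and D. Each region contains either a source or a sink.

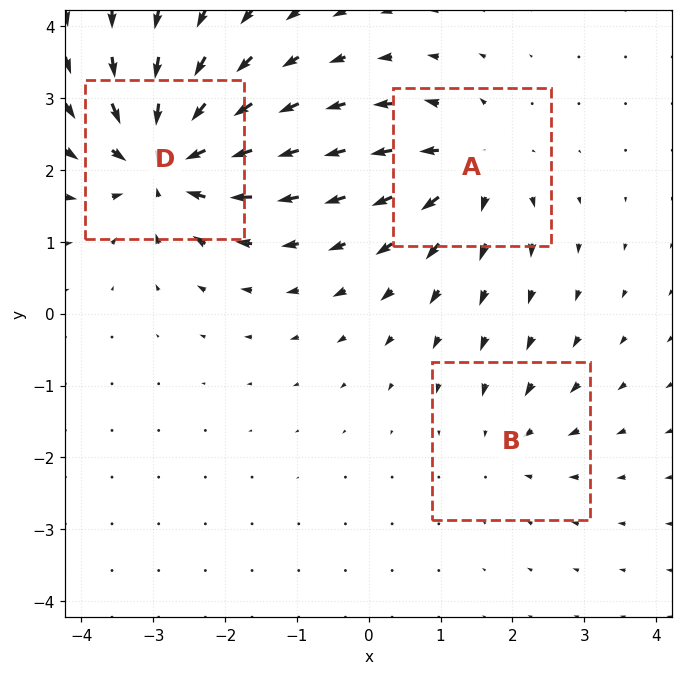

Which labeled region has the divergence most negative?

Divergence at each region's feature centre — A: about +4, B: about -2, D: about -6. Region D is most negative.

D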